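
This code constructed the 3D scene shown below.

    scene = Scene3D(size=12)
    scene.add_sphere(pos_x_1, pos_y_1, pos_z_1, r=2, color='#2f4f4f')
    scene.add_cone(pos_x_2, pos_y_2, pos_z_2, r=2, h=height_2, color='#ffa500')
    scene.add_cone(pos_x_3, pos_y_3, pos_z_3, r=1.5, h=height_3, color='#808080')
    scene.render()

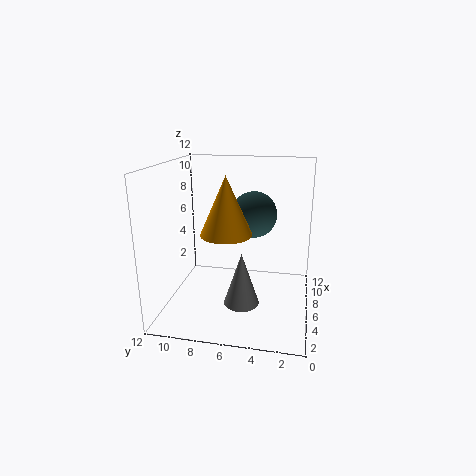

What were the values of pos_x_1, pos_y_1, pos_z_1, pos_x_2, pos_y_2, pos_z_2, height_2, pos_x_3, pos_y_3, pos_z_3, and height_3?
pos_x_1 = 8
pos_y_1 = 5
pos_z_1 = 7.5
pos_x_2 = 4
pos_y_2 = 6.5
pos_z_2 = 7
height_2 = 4.5
pos_x_3 = 5
pos_y_3 = 5.5
pos_z_3 = 0.5
height_3 = 4.5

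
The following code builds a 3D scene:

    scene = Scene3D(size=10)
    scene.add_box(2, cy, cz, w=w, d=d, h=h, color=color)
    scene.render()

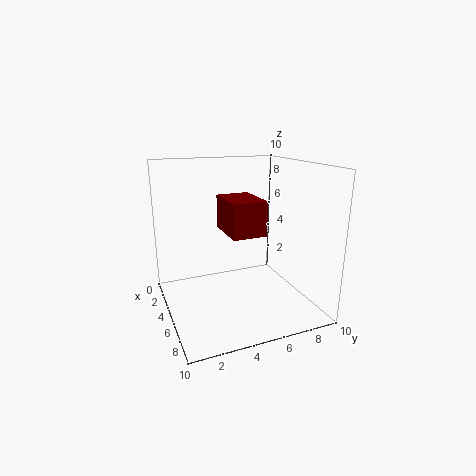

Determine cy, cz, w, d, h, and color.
cy = 4.5
cz = 5
w = 3.5
d = 2.5
h = 2.5
color = 'maroon'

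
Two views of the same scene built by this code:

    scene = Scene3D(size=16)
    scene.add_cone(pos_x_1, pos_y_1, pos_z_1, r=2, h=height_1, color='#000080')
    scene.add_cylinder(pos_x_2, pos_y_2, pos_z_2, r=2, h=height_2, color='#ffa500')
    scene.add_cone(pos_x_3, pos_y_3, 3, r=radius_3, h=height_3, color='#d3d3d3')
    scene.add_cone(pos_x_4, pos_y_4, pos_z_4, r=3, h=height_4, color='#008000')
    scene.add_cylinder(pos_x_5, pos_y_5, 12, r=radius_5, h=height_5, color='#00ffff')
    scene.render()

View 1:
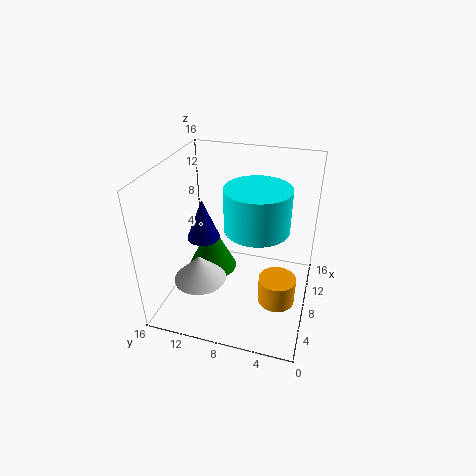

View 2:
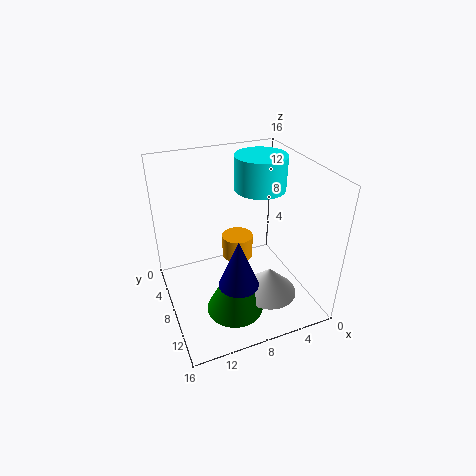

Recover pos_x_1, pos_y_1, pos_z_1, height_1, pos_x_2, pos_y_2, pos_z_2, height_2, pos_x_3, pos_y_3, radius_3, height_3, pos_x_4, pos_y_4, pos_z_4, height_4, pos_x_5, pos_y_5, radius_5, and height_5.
pos_x_1 = 10
pos_y_1 = 13
pos_z_1 = 6
height_1 = 5
pos_x_2 = 6
pos_y_2 = 3
pos_z_2 = 2
height_2 = 3
pos_x_3 = 6
pos_y_3 = 12
radius_3 = 3
height_3 = 3
pos_x_4 = 10
pos_y_4 = 12
pos_z_4 = 2
height_4 = 6
pos_x_5 = 4
pos_y_5 = 5
radius_5 = 3
height_5 = 4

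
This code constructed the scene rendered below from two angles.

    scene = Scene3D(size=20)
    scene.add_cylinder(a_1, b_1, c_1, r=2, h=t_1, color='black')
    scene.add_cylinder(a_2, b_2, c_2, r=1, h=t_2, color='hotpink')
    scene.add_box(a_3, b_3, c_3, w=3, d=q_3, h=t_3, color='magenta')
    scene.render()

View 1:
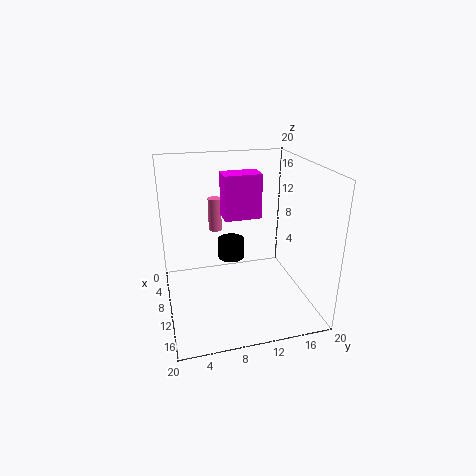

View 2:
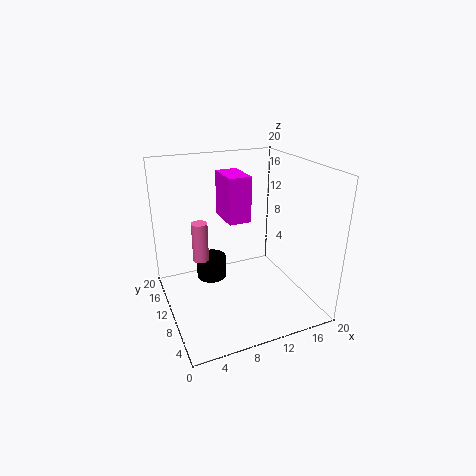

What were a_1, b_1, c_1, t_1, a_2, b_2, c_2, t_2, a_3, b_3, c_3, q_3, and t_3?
a_1 = 6; b_1 = 10; c_1 = 5; t_1 = 3; a_2 = 4; b_2 = 8; c_2 = 9; t_2 = 5; a_3 = 8; b_3 = 8; c_3 = 13; q_3 = 5; t_3 = 6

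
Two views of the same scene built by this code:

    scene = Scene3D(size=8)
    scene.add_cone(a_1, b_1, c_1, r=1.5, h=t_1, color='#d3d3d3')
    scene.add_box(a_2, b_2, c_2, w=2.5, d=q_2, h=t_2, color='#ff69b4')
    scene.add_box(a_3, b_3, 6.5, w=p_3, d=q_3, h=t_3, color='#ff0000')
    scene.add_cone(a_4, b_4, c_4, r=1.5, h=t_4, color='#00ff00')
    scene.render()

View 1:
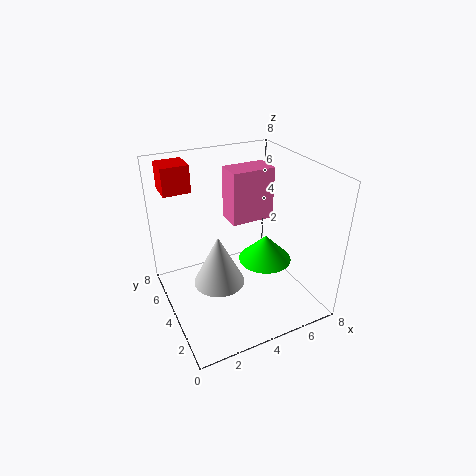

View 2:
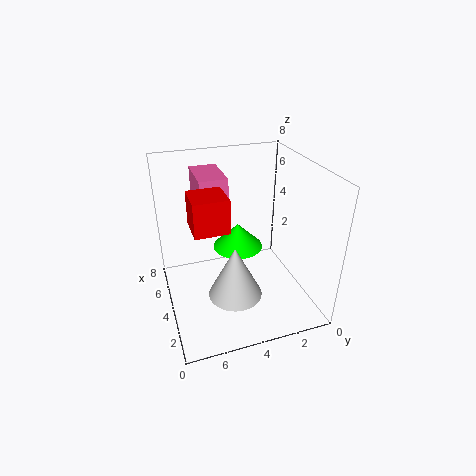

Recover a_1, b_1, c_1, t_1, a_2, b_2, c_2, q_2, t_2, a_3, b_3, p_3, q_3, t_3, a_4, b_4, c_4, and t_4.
a_1 = 3, b_1 = 4.5, c_1 = 1, t_1 = 3, a_2 = 4, b_2 = 4.5, c_2 = 4.5, q_2 = 1.5, t_2 = 3, a_3 = 0.5, b_3 = 5.5, p_3 = 1.5, q_3 = 1.5, t_3 = 1.5, a_4 = 5.5, b_4 = 3.5, c_4 = 2.5, t_4 = 1.5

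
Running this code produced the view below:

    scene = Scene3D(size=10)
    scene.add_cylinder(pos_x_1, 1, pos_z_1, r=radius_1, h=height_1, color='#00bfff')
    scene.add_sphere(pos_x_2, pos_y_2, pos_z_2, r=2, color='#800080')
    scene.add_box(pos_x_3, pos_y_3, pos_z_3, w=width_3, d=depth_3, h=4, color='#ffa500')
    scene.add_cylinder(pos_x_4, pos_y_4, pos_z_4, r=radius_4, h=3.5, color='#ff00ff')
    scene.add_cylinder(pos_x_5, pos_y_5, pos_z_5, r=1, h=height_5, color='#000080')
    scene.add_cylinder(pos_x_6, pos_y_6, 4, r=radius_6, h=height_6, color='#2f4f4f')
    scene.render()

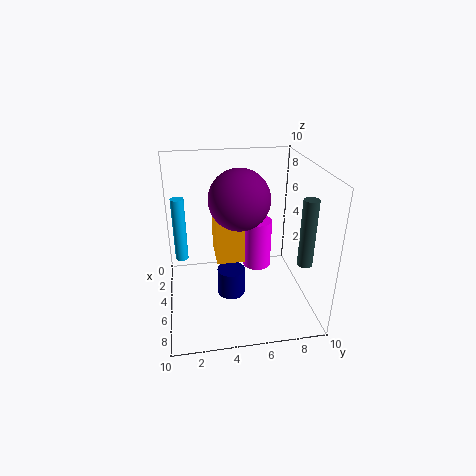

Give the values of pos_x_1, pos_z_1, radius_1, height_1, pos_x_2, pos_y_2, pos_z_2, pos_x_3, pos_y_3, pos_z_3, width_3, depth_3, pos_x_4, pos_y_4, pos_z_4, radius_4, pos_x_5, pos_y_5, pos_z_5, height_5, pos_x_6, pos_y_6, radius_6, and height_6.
pos_x_1 = 2, pos_z_1 = 2, radius_1 = 0.5, height_1 = 5, pos_x_2 = 5.5, pos_y_2 = 5, pos_z_2 = 8, pos_x_3 = 2, pos_y_3 = 3.5, pos_z_3 = 3, width_3 = 3, depth_3 = 2, pos_x_4 = 4.5, pos_y_4 = 6.5, pos_z_4 = 2.5, radius_4 = 1, pos_x_5 = 5, pos_y_5 = 4.5, pos_z_5 = 0.5, height_5 = 2, pos_x_6 = 7.5, pos_y_6 = 9, radius_6 = 0.5, height_6 = 4.5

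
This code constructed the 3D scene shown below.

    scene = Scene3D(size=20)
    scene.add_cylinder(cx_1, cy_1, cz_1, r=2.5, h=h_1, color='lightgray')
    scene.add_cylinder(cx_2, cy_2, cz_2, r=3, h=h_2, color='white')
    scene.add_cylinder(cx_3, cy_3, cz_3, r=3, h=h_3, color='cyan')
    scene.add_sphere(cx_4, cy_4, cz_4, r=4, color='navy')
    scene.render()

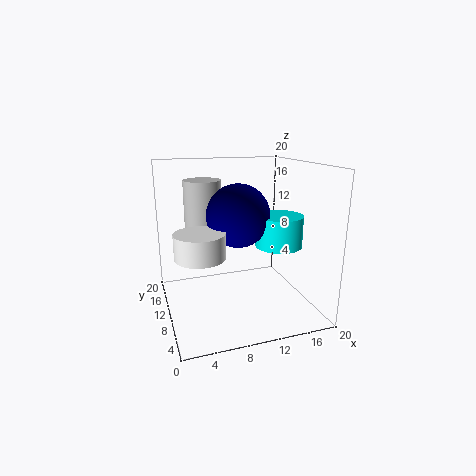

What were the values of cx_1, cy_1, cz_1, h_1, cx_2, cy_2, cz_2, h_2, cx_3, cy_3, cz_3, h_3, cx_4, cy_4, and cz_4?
cx_1 = 5.5, cy_1 = 11.5, cz_1 = 8.5, h_1 = 9.5, cx_2 = 3.5, cy_2 = 4.5, cz_2 = 10, h_2 = 3, cx_3 = 14, cy_3 = 5.5, cz_3 = 10, h_3 = 4, cx_4 = 9, cy_4 = 7, cz_4 = 14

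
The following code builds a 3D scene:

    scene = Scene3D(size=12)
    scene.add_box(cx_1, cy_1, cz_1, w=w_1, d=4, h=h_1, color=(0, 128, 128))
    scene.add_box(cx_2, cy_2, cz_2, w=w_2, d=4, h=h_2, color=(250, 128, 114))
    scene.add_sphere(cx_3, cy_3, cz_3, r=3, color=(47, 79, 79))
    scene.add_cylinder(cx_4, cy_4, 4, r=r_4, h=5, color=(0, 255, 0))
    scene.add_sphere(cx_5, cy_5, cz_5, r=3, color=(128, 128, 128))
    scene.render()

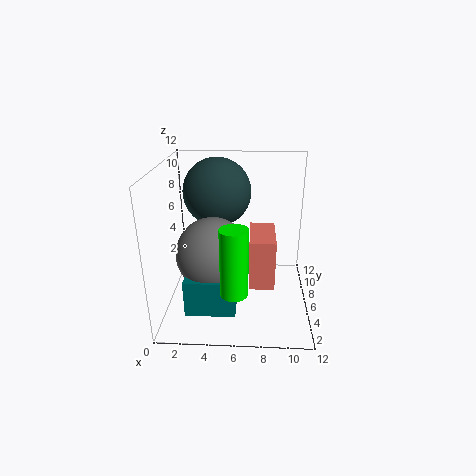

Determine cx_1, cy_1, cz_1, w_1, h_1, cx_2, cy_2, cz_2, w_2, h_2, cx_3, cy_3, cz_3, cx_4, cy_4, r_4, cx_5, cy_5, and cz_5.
cx_1 = 2
cy_1 = 2
cz_1 = 1
w_1 = 4
h_1 = 3
cx_2 = 7
cy_2 = 3
cz_2 = 3
w_2 = 2
h_2 = 4
cx_3 = 4
cy_3 = 9
cz_3 = 9
cx_4 = 6
cy_4 = 1
r_4 = 1
cx_5 = 4
cy_5 = 5
cz_5 = 5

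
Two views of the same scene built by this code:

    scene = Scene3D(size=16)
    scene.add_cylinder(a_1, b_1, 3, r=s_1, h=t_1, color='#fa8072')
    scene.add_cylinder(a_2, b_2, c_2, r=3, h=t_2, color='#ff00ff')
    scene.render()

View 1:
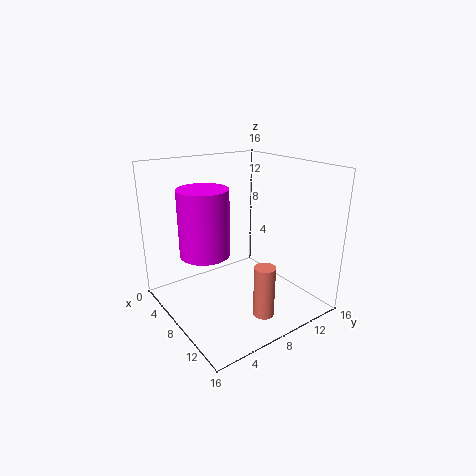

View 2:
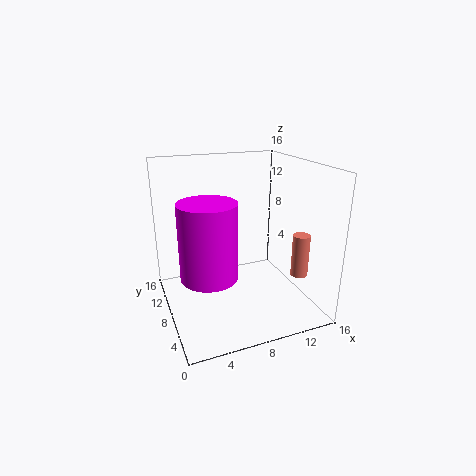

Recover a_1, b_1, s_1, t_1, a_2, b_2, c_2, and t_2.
a_1 = 15
b_1 = 6
s_1 = 1
t_1 = 5
a_2 = 4
b_2 = 6
c_2 = 5
t_2 = 8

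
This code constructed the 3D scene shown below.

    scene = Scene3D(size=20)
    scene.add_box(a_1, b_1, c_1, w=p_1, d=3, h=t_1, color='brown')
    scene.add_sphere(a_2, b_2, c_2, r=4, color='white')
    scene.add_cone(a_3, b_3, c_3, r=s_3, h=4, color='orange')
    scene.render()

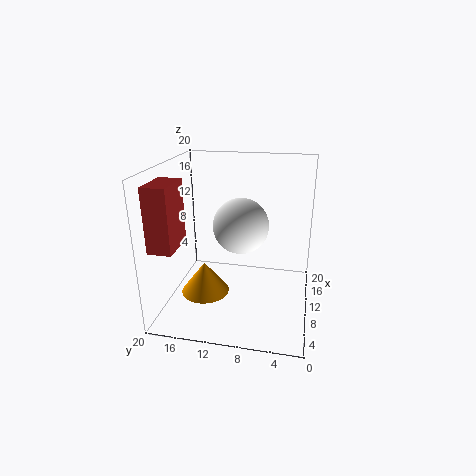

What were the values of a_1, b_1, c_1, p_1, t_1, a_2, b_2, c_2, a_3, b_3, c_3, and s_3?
a_1 = 1
b_1 = 16
c_1 = 11
p_1 = 5
t_1 = 8
a_2 = 12
b_2 = 10
c_2 = 11
a_3 = 4
b_3 = 13
c_3 = 5
s_3 = 3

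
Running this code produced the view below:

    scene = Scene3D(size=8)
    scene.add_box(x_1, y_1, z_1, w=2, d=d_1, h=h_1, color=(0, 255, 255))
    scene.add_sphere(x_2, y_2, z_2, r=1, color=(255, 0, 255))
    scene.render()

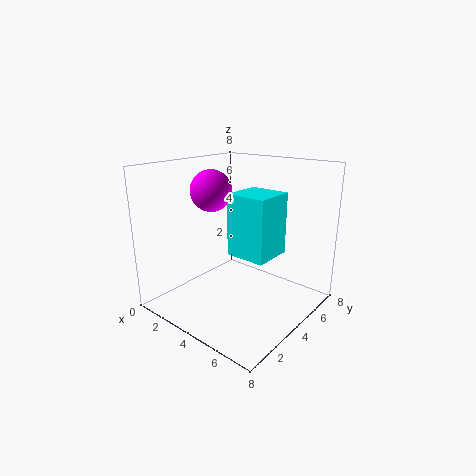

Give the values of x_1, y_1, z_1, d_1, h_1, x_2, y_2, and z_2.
x_1 = 5, y_1 = 2, z_1 = 4, d_1 = 2, h_1 = 3, x_2 = 4, y_2 = 2, z_2 = 7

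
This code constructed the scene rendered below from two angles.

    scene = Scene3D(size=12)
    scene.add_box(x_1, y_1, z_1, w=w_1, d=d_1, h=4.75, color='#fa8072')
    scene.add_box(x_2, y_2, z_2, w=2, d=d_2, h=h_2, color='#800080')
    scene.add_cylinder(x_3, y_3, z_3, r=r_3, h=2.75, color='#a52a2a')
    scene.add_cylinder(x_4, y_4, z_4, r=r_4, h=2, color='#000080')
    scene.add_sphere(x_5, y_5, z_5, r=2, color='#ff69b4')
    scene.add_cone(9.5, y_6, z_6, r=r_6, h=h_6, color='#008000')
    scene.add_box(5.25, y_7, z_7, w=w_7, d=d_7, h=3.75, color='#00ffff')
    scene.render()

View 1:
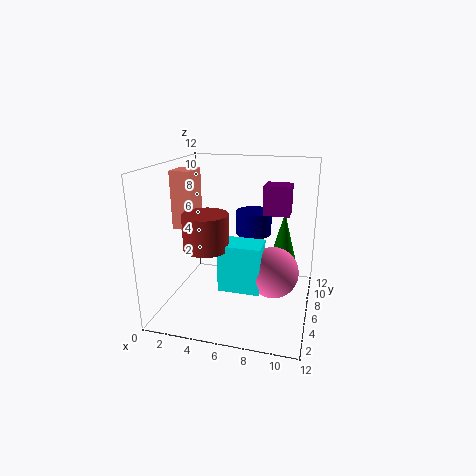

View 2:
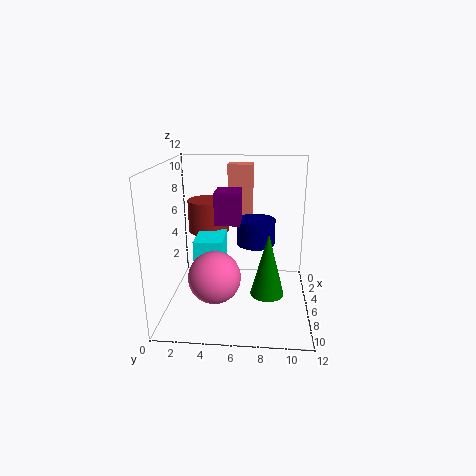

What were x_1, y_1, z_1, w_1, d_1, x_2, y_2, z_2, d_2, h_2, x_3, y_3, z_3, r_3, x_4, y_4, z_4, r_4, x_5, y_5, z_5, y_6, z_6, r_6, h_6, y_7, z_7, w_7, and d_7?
x_1 = 0.75
y_1 = 4.75
z_1 = 6.75
w_1 = 1.75
d_1 = 2.25
x_2 = 8.25
y_2 = 4.75
z_2 = 8.5
d_2 = 1.75
h_2 = 2.25
x_3 = 4.25
y_3 = 3.25
z_3 = 6
r_3 = 1.75
x_4 = 7
y_4 = 7.5
z_4 = 6
r_4 = 1.5
x_5 = 9.25
y_5 = 4.5
z_5 = 4
y_6 = 8.5
z_6 = 3
r_6 = 1.25
h_6 = 4.75
y_7 = 2.75
z_7 = 2.75
w_7 = 3.25
d_7 = 2.25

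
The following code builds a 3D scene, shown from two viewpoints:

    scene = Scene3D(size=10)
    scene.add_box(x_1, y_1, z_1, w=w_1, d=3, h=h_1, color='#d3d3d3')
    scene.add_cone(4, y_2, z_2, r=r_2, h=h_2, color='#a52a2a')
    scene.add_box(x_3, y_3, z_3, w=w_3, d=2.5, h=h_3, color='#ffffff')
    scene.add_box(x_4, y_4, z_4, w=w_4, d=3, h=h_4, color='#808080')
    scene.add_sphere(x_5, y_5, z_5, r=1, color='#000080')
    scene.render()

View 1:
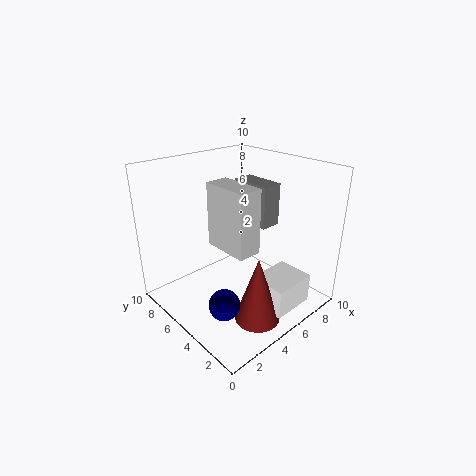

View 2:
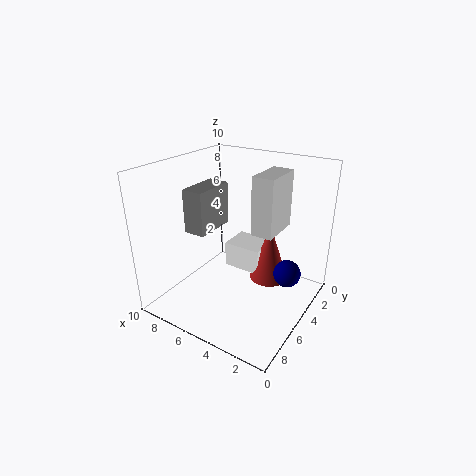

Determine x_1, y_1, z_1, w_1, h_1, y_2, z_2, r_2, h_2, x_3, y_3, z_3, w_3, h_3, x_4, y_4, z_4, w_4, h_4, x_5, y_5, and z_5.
x_1 = 2.5; y_1 = 2; z_1 = 5.5; w_1 = 1.5; h_1 = 4; y_2 = 2; z_2 = 0.5; r_2 = 1.5; h_2 = 4.5; x_3 = 4.5; y_3 = 0.5; z_3 = 1; w_3 = 3; h_3 = 2; x_4 = 6.5; y_4 = 4; z_4 = 5.5; w_4 = 1.5; h_4 = 3; x_5 = 2; y_5 = 3; z_5 = 2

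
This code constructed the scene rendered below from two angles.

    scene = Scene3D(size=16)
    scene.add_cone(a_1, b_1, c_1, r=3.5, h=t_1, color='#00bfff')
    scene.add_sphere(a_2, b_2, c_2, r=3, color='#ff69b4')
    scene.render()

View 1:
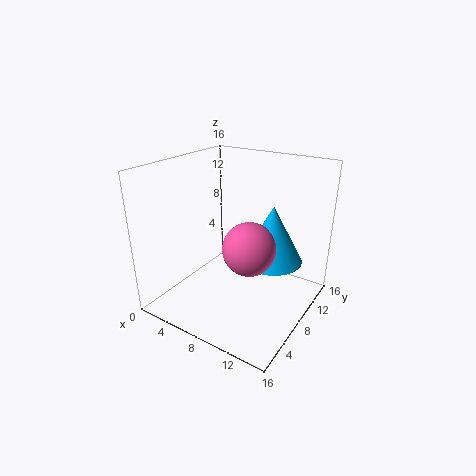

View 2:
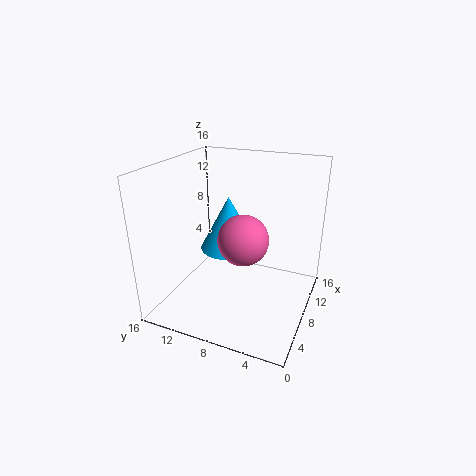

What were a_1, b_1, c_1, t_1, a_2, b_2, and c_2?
a_1 = 11
b_1 = 10.5
c_1 = 5
t_1 = 6.5
a_2 = 9.5
b_2 = 8
c_2 = 7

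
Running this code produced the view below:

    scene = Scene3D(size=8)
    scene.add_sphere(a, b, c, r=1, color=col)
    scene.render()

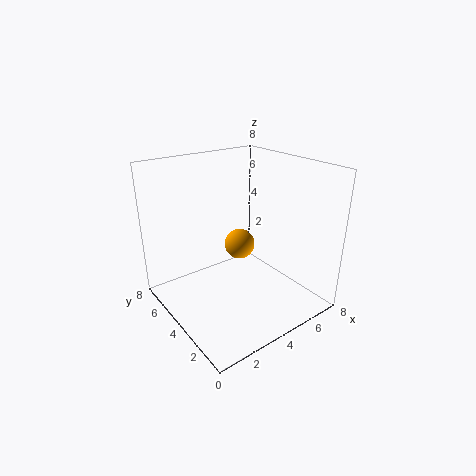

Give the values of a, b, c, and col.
a = 6; b = 6.5; c = 2; col = 'orange'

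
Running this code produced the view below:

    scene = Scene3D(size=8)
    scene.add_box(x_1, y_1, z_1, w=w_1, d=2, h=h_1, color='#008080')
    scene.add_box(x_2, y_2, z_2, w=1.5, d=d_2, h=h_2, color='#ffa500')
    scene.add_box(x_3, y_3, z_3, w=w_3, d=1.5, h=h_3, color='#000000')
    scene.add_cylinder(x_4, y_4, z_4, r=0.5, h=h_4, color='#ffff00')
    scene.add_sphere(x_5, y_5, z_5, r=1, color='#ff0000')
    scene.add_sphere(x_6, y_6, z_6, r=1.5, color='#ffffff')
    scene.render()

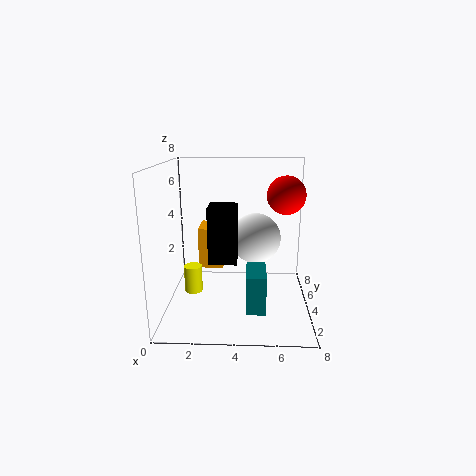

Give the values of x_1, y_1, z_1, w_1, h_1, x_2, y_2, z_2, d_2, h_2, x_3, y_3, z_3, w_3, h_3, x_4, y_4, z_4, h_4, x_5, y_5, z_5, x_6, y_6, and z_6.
x_1 = 4.5; y_1 = 1; z_1 = 1; w_1 = 1; h_1 = 2; x_2 = 1.5; y_2 = 5.5; z_2 = 1.5; d_2 = 2; h_2 = 2.5; x_3 = 2.5; y_3 = 2.5; z_3 = 3; w_3 = 1.5; h_3 = 3; x_4 = 1.5; y_4 = 3.5; z_4 = 1; h_4 = 1.5; x_5 = 6.5; y_5 = 3.5; z_5 = 6.5; x_6 = 5; y_6 = 5.5; z_6 = 3.5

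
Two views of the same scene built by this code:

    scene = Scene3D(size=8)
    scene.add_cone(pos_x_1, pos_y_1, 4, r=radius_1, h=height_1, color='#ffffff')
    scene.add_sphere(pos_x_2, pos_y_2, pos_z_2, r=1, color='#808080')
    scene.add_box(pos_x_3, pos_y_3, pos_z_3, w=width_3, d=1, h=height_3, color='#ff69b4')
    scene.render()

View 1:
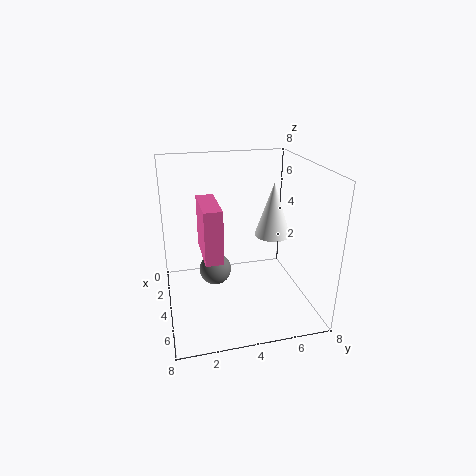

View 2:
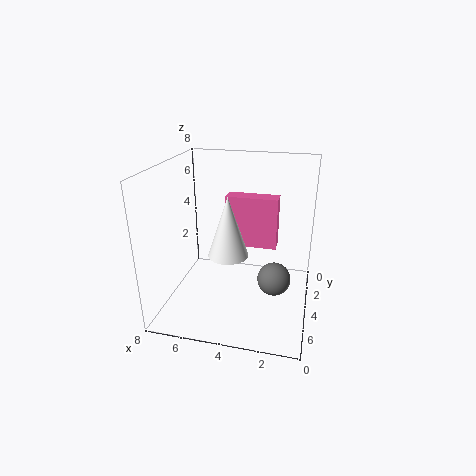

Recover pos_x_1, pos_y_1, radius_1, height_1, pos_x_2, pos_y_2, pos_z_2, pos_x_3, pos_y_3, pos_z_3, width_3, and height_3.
pos_x_1 = 4; pos_y_1 = 6; radius_1 = 1; height_1 = 3; pos_x_2 = 2; pos_y_2 = 3; pos_z_2 = 1; pos_x_3 = 2; pos_y_3 = 2; pos_z_3 = 3; width_3 = 3; height_3 = 3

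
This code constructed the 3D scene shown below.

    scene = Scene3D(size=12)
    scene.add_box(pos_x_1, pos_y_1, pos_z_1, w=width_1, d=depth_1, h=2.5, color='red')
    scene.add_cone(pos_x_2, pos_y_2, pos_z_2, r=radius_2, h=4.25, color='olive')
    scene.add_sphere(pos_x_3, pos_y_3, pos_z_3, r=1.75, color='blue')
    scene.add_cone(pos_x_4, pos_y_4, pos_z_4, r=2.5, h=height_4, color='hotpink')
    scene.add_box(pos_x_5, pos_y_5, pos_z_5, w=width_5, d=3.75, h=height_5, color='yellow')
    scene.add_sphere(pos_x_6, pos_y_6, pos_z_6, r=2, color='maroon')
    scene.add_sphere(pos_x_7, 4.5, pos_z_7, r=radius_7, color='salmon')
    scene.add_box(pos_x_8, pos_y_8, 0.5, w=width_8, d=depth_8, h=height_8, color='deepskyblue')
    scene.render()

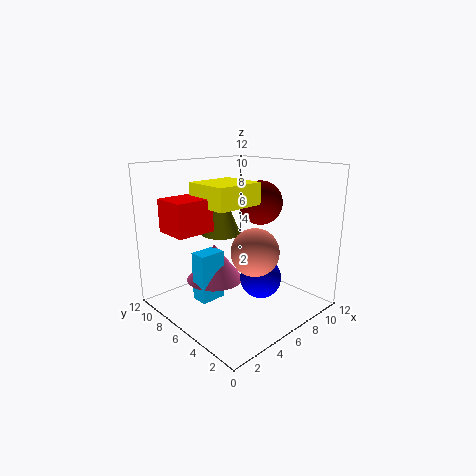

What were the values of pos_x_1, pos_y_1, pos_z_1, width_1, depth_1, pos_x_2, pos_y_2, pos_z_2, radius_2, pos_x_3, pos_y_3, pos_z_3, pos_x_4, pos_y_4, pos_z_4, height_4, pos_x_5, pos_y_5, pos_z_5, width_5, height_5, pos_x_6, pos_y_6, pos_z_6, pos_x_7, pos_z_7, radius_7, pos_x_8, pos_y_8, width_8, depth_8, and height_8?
pos_x_1 = 0.25, pos_y_1 = 5.75, pos_z_1 = 7.25, width_1 = 3, depth_1 = 2.75, pos_x_2 = 6.25, pos_y_2 = 8.5, pos_z_2 = 5.75, radius_2 = 1.75, pos_x_3 = 7.25, pos_y_3 = 4.5, pos_z_3 = 2.5, pos_x_4 = 5.25, pos_y_4 = 8.25, pos_z_4 = 1.75, height_4 = 3.25, pos_x_5 = 2.75, pos_y_5 = 4.25, pos_z_5 = 9, width_5 = 4, height_5 = 1.75, pos_x_6 = 9.75, pos_y_6 = 7, pos_z_6 = 8.25, pos_x_7 = 6.5, pos_z_7 = 5, radius_7 = 2, pos_x_8 = 3, pos_y_8 = 7, width_8 = 2.25, depth_8 = 1.5, height_8 = 4.25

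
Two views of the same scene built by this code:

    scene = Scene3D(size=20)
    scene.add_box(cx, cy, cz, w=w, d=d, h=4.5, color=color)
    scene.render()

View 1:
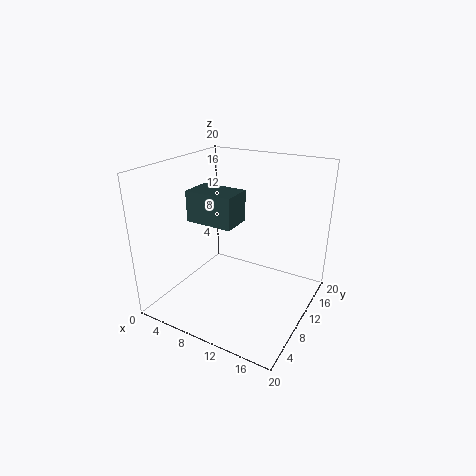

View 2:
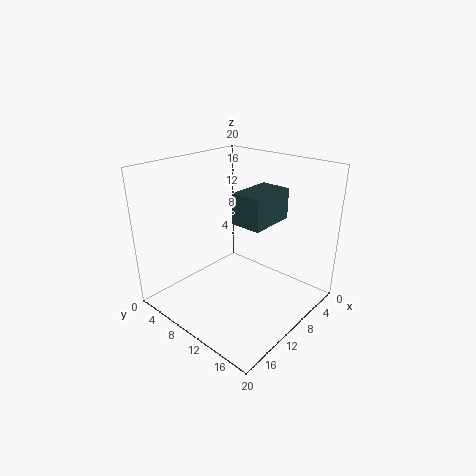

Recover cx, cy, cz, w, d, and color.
cx = 2.5
cy = 8.5
cz = 11.5
w = 7
d = 4.5
color = 'darkslategray'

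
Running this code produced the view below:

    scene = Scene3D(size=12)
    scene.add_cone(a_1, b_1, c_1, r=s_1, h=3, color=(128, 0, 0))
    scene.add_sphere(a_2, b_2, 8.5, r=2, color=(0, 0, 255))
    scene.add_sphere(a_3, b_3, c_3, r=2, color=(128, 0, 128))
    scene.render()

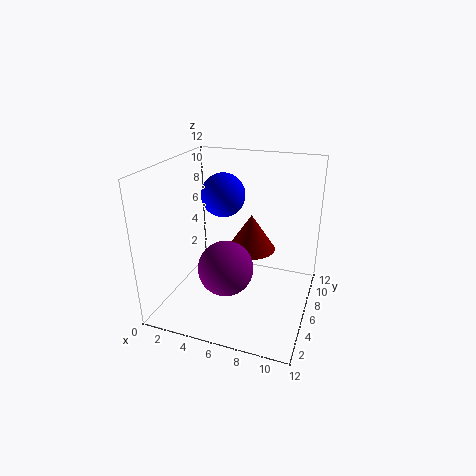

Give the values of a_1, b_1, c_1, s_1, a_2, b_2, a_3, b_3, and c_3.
a_1 = 7, b_1 = 6.5, c_1 = 5, s_1 = 2, a_2 = 3.5, b_2 = 9, a_3 = 6.5, b_3 = 2, c_3 = 5.5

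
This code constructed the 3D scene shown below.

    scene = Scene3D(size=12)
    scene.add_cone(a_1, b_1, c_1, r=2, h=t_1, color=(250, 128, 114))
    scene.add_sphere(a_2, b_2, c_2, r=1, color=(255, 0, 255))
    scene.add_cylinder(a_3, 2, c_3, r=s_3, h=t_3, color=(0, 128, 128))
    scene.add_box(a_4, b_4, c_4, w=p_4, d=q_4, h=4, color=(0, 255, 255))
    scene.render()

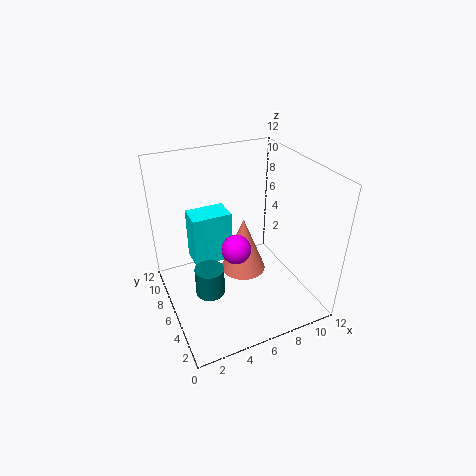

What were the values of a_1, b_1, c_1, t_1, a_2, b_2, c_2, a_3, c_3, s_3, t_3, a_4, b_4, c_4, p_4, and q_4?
a_1 = 7, b_1 = 7, c_1 = 2, t_1 = 5, a_2 = 4, b_2 = 2, c_2 = 8, a_3 = 2, c_3 = 5, s_3 = 1, t_3 = 2, a_4 = 2, b_4 = 5, c_4 = 5, p_4 = 3, q_4 = 2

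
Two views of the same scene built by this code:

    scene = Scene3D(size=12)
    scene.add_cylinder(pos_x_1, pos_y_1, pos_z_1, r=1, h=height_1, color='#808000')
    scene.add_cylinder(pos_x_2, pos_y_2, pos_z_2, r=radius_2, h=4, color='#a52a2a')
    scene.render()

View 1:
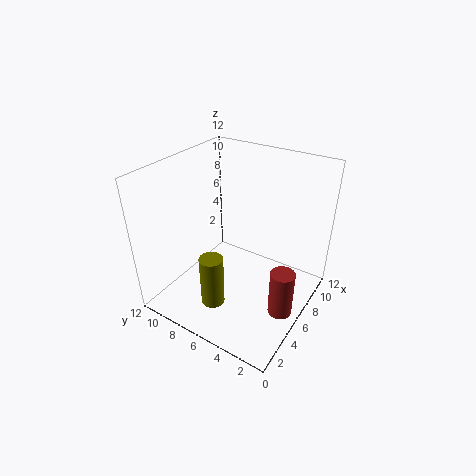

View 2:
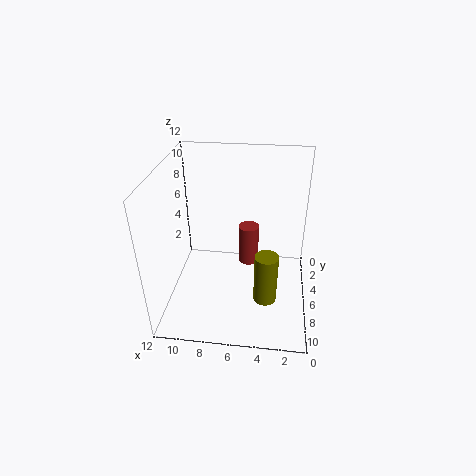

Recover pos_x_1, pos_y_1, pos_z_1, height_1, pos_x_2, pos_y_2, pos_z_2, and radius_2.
pos_x_1 = 3.5; pos_y_1 = 7; pos_z_1 = 0.5; height_1 = 4.5; pos_x_2 = 5.5; pos_y_2 = 1.5; pos_z_2 = 0.5; radius_2 = 1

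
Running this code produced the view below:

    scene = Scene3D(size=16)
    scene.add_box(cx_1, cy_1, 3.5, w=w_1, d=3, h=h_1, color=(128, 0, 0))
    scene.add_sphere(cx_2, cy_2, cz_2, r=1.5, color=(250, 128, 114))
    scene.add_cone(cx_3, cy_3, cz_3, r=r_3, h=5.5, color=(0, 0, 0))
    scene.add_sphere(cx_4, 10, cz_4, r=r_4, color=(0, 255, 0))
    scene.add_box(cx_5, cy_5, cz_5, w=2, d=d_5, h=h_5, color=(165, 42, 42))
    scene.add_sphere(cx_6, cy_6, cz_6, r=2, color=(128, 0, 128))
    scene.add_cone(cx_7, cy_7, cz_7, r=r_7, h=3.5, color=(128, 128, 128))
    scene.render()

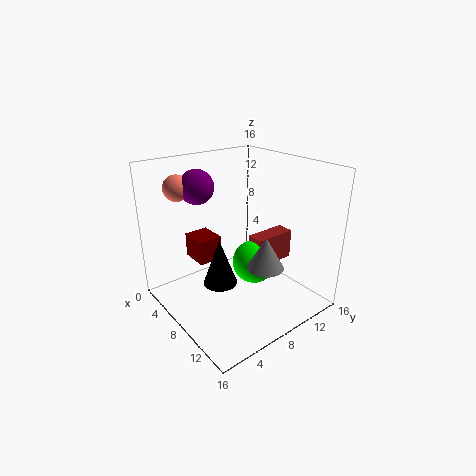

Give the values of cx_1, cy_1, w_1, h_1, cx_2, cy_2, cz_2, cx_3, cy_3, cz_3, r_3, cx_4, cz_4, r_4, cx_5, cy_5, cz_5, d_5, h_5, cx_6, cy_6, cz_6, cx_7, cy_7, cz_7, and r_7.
cx_1 = 0.5, cy_1 = 5.5, w_1 = 3.5, h_1 = 3, cx_2 = 2, cy_2 = 4, cz_2 = 13, cx_3 = 6.5, cy_3 = 6.5, cz_3 = 2, r_3 = 2, cx_4 = 8.5, cz_4 = 4.5, r_4 = 2.5, cx_5 = 7.5, cy_5 = 10, cz_5 = 4, d_5 = 5, h_5 = 3.5, cx_6 = 3, cy_6 = 6, cz_6 = 13, cx_7 = 11.5, cy_7 = 9, cz_7 = 5.5, r_7 = 2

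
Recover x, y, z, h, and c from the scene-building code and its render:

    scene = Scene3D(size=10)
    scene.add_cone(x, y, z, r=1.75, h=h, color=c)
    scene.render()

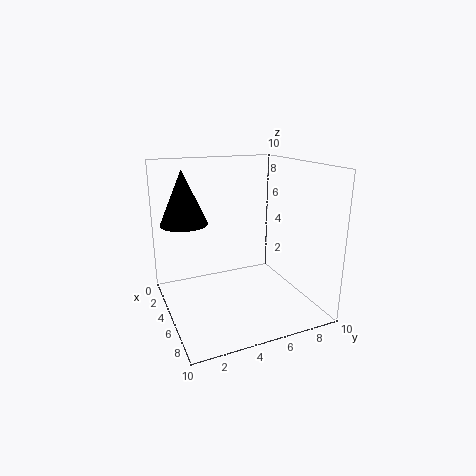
x = 2; y = 2; z = 5.5; h = 4; c = 'black'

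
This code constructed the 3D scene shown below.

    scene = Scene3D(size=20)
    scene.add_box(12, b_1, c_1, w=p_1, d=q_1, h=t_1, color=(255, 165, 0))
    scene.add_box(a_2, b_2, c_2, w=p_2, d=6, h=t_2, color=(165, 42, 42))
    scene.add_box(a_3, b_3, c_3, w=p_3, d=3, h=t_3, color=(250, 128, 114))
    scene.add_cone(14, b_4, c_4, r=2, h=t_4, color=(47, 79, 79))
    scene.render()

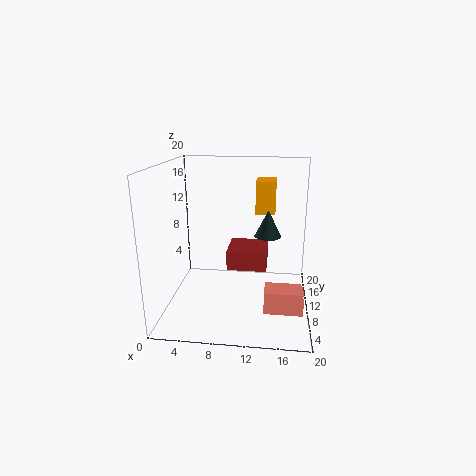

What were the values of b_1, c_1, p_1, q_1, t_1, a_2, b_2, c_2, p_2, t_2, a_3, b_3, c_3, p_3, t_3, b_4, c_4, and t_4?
b_1 = 15; c_1 = 12; p_1 = 3; q_1 = 4; t_1 = 5; a_2 = 8; b_2 = 12; c_2 = 4; p_2 = 6; t_2 = 3; a_3 = 14; b_3 = 4; c_3 = 2; p_3 = 5; t_3 = 3; b_4 = 14; c_4 = 9; t_4 = 4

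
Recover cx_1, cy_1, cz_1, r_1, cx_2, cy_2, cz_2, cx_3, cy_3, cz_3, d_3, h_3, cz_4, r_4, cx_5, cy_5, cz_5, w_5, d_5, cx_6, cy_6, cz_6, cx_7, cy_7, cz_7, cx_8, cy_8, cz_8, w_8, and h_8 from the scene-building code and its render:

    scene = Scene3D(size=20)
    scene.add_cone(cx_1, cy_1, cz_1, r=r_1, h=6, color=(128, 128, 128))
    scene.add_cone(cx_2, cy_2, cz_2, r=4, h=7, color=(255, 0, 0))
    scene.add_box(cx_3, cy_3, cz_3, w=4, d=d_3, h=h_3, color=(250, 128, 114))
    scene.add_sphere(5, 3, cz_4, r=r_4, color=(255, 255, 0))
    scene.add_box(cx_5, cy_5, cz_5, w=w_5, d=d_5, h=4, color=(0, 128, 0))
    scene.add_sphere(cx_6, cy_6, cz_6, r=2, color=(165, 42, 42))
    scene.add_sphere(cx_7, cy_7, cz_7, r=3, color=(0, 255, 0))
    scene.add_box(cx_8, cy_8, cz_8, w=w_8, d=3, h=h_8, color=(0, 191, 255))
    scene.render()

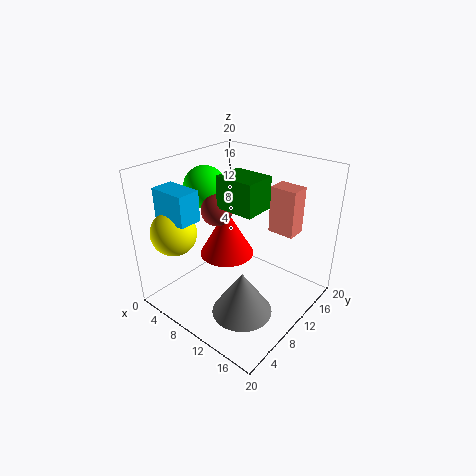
cx_1 = 14
cy_1 = 6
cz_1 = 2
r_1 = 4
cx_2 = 7
cy_2 = 11
cz_2 = 6
cx_3 = 11
cy_3 = 16
cz_3 = 9
d_3 = 3
h_3 = 7
cz_4 = 12
r_4 = 3
cx_5 = 10
cy_5 = 6
cz_5 = 16
w_5 = 5
d_5 = 4
cx_6 = 9
cy_6 = 7
cz_6 = 15
cx_7 = 4
cy_7 = 10
cz_7 = 16
cx_8 = 3
cy_8 = 2
cz_8 = 14
w_8 = 5
h_8 = 4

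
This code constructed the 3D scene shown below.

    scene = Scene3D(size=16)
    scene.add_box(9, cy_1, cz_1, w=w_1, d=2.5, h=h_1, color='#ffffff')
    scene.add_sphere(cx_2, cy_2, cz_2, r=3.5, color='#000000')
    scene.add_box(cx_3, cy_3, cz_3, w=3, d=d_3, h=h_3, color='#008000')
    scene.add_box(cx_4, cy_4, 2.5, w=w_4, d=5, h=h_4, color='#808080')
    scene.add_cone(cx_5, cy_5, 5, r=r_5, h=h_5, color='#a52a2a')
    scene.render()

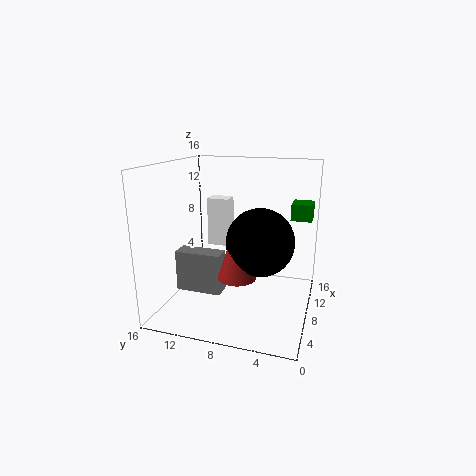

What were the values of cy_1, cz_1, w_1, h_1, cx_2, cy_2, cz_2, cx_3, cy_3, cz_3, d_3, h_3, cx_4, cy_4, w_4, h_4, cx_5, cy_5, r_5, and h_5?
cy_1 = 9.5, cz_1 = 6.5, w_1 = 2, h_1 = 5.5, cx_2 = 6, cy_2 = 5, cz_2 = 8.5, cx_3 = 13, cy_3 = 0.5, cz_3 = 9, d_3 = 2.5, h_3 = 2, cx_4 = 4.5, cy_4 = 9, w_4 = 2, h_4 = 4.5, cx_5 = 4.5, cy_5 = 7, r_5 = 2, h_5 = 6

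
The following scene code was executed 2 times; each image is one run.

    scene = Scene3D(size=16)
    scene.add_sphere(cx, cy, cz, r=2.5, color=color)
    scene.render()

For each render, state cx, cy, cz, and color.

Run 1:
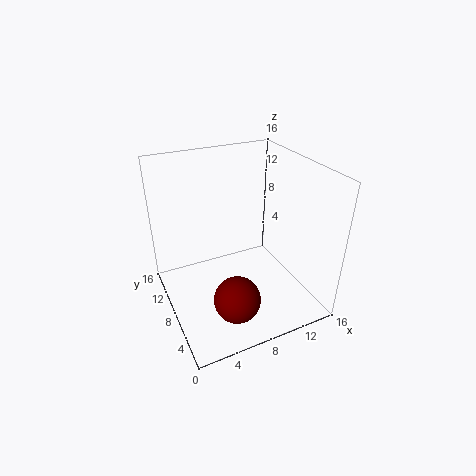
cx = 6, cy = 4, cz = 3, color = 'maroon'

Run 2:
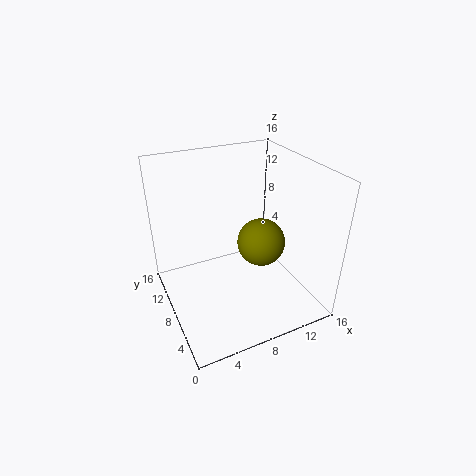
cx = 9.5, cy = 5.5, cz = 8.5, color = 'olive'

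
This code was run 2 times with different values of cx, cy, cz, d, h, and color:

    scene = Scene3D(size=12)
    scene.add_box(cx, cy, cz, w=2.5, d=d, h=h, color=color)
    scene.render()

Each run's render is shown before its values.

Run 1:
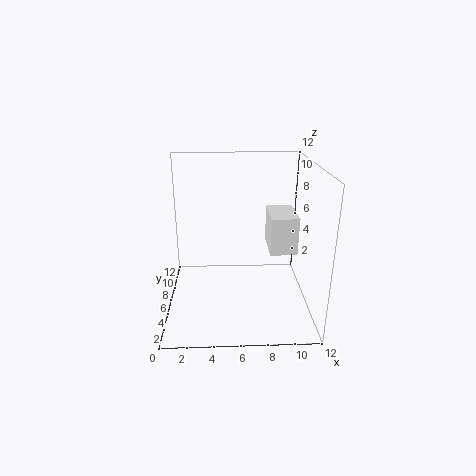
cx = 9, cy = 7.5, cz = 3.5, d = 4, h = 3.5, color = 'white'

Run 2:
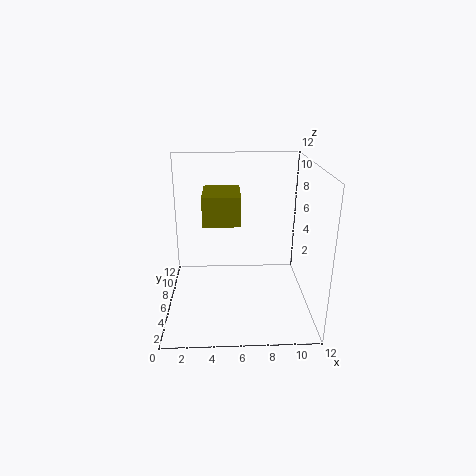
cx = 3.5, cy = 1, cz = 9, d = 3, h = 2, color = 'olive'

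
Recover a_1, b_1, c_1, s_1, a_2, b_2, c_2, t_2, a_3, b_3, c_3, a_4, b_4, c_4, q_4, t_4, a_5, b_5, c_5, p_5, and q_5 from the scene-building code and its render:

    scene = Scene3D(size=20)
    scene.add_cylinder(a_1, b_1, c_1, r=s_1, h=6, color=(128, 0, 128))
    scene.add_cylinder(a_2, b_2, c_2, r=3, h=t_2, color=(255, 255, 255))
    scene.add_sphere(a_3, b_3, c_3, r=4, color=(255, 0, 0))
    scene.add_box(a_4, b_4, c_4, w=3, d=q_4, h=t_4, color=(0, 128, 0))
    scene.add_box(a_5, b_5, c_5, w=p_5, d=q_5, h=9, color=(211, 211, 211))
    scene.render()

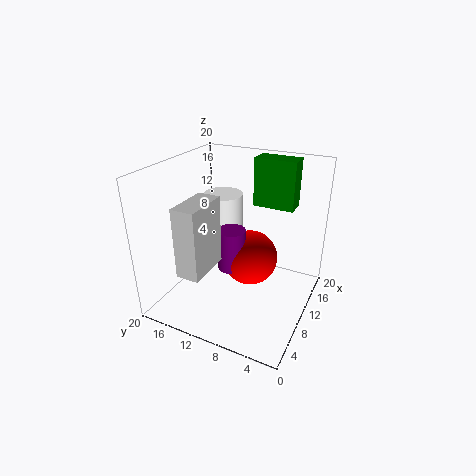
a_1 = 10
b_1 = 11
c_1 = 5
s_1 = 2
a_2 = 15
b_2 = 15
c_2 = 7
t_2 = 7
a_3 = 12
b_3 = 9
c_3 = 6
a_4 = 15
b_4 = 4
c_4 = 13
q_4 = 6
t_4 = 7
a_5 = 1
b_5 = 11
c_5 = 8
p_5 = 6
q_5 = 3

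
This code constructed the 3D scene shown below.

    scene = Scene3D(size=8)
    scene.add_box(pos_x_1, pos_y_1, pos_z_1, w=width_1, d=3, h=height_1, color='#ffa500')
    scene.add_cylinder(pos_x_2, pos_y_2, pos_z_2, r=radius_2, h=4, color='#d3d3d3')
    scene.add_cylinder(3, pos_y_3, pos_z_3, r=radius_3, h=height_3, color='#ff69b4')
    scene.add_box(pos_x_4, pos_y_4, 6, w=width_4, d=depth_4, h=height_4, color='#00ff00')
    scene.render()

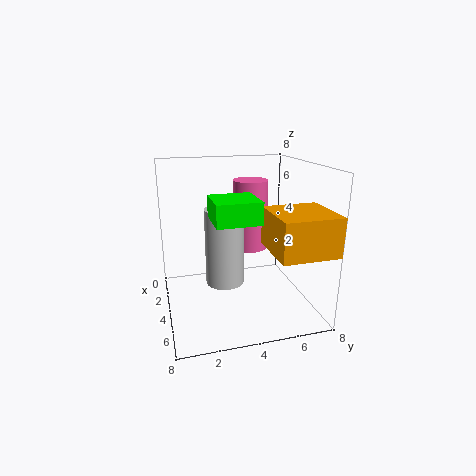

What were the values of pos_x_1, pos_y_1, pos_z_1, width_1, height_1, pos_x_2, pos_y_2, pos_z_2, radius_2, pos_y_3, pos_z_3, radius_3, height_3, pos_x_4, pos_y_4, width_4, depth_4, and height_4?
pos_x_1 = 5
pos_y_1 = 5
pos_z_1 = 4
width_1 = 3
height_1 = 2
pos_x_2 = 5
pos_y_2 = 3
pos_z_2 = 2
radius_2 = 1
pos_y_3 = 5
pos_z_3 = 3
radius_3 = 1
height_3 = 4
pos_x_4 = 6
pos_y_4 = 2
width_4 = 2
depth_4 = 2
height_4 = 1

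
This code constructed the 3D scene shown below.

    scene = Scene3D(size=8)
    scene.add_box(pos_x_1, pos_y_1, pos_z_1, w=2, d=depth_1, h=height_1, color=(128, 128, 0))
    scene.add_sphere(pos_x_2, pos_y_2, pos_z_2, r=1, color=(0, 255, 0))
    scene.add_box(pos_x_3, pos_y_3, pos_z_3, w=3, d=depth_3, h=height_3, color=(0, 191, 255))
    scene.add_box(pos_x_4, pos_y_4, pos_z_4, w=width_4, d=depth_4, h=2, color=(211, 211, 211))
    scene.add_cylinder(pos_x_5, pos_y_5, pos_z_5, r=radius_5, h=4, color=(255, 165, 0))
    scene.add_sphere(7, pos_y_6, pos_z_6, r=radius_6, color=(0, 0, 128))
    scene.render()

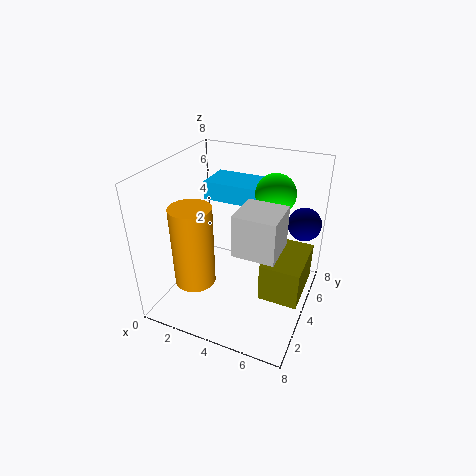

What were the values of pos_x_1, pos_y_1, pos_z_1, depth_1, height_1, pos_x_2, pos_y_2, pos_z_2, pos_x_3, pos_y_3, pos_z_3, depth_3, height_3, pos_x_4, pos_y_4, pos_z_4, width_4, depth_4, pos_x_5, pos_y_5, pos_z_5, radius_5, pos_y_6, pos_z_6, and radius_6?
pos_x_1 = 6; pos_y_1 = 2; pos_z_1 = 2; depth_1 = 3; height_1 = 2; pos_x_2 = 6; pos_y_2 = 4; pos_z_2 = 7; pos_x_3 = 2; pos_y_3 = 4; pos_z_3 = 6; depth_3 = 2; height_3 = 1; pos_x_4 = 5; pos_y_4 = 1; pos_z_4 = 5; width_4 = 2; depth_4 = 2; pos_x_5 = 3; pos_y_5 = 1; pos_z_5 = 3; radius_5 = 1; pos_y_6 = 7; pos_z_6 = 4; radius_6 = 1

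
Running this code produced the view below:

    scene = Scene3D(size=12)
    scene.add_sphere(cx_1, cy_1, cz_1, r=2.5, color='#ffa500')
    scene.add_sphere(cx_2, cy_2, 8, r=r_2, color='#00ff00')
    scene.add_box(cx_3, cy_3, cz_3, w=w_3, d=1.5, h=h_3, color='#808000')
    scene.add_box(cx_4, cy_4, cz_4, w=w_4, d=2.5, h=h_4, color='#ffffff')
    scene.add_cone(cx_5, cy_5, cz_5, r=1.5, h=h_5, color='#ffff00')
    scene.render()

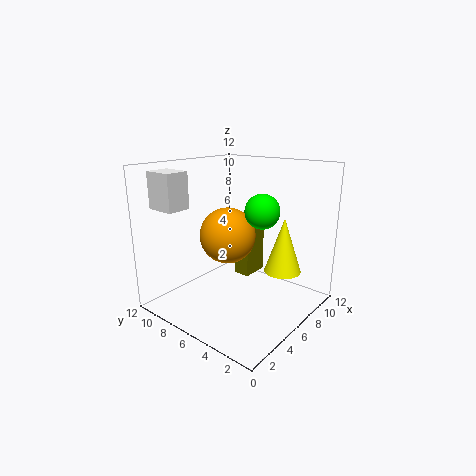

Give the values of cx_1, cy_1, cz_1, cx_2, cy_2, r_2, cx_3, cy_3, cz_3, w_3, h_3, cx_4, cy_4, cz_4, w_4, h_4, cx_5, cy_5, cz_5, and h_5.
cx_1 = 7
cy_1 = 8
cz_1 = 5.5
cx_2 = 8
cy_2 = 5
r_2 = 1.5
cx_3 = 8
cy_3 = 6.5
cz_3 = 1.5
w_3 = 2.5
h_3 = 4.5
cx_4 = 1.5
cy_4 = 9
cz_4 = 8.5
w_4 = 2
h_4 = 3
cx_5 = 7.5
cy_5 = 2.5
cz_5 = 3.5
h_5 = 4.5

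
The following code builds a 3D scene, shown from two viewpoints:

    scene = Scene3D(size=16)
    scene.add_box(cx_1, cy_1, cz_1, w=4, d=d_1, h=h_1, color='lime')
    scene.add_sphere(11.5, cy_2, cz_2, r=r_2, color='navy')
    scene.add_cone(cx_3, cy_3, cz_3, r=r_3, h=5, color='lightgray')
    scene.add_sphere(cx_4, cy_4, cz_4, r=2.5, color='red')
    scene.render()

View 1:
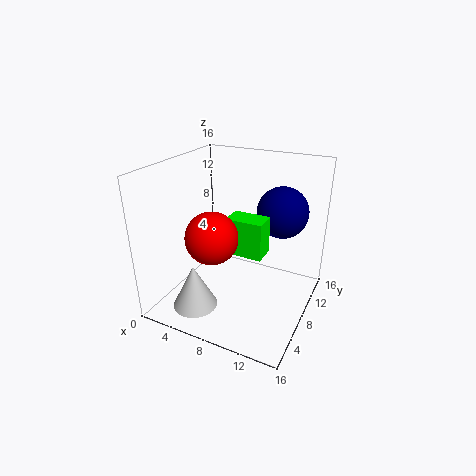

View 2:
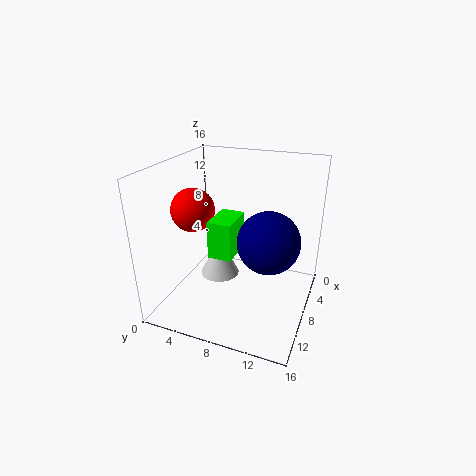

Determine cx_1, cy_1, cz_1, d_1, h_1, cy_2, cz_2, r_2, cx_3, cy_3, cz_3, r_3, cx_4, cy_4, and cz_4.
cx_1 = 7.5; cy_1 = 6; cz_1 = 7; d_1 = 2.5; h_1 = 4; cy_2 = 12.5; cz_2 = 10; r_2 = 3; cx_3 = 4.5; cy_3 = 4; cz_3 = 0.5; r_3 = 2.5; cx_4 = 8; cy_4 = 2.5; cz_4 = 10.5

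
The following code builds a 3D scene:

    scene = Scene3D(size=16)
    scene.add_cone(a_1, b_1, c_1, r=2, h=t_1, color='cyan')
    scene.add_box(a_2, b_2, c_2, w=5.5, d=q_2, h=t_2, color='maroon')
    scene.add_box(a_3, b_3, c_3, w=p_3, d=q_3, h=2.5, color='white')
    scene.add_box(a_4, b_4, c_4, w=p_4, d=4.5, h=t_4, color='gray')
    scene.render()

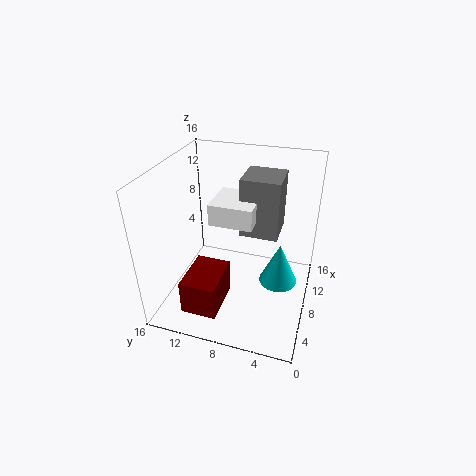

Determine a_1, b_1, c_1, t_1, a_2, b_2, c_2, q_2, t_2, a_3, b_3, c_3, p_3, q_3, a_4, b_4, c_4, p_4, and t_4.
a_1 = 6.5
b_1 = 3
c_1 = 4.5
t_1 = 4.5
a_2 = 2.5
b_2 = 9
c_2 = 0.5
q_2 = 4
t_2 = 4
a_3 = 8
b_3 = 6.5
c_3 = 9
p_3 = 5
q_3 = 5
a_4 = 10
b_4 = 4
c_4 = 7
p_4 = 4.5
t_4 = 7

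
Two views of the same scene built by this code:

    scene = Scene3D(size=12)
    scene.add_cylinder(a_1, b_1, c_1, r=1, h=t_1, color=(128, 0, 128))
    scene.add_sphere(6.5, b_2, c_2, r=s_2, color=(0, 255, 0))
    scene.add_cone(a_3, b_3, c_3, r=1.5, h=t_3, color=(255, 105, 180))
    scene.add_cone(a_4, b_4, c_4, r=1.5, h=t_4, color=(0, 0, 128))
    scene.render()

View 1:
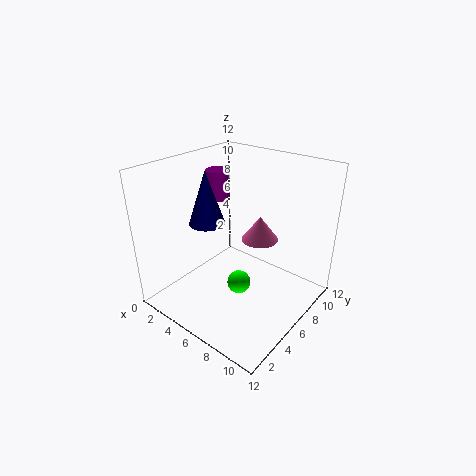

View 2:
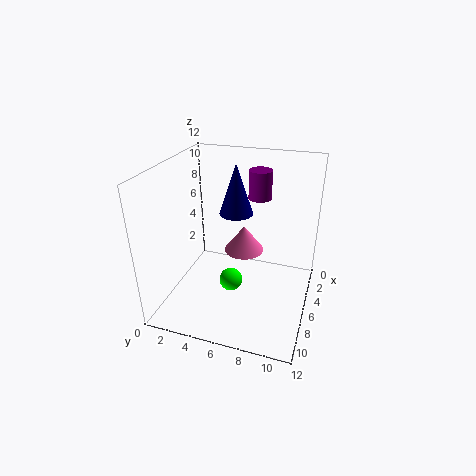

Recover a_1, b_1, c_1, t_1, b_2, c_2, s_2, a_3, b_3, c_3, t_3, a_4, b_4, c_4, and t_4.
a_1 = 3, b_1 = 7, c_1 = 8.5, t_1 = 2.5, b_2 = 5.5, c_2 = 2, s_2 = 1, a_3 = 7.5, b_3 = 7, c_3 = 6, t_3 = 2, a_4 = 3.5, b_4 = 5, c_4 = 7, t_4 = 4.5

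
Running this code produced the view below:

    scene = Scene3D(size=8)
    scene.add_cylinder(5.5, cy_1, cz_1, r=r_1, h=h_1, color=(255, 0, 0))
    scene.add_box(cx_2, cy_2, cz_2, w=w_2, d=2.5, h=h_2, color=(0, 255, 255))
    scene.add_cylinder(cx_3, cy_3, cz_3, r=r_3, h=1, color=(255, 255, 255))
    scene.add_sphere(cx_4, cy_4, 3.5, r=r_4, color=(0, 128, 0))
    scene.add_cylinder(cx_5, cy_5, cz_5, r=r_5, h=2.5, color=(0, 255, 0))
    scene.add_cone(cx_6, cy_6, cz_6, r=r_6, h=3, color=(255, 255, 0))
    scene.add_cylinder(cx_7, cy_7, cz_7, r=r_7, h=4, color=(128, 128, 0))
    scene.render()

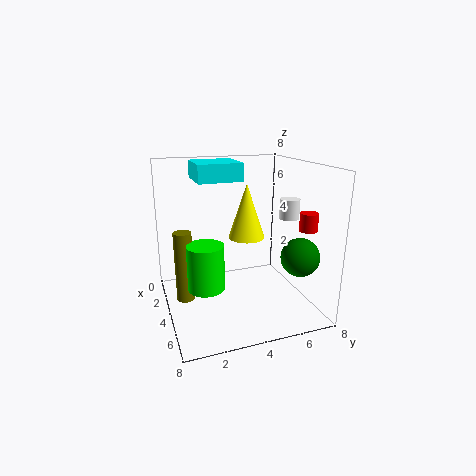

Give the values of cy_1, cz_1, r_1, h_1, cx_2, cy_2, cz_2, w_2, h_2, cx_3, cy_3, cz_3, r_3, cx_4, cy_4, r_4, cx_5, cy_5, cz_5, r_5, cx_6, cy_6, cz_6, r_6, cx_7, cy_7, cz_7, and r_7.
cy_1 = 7.5
cz_1 = 4.5
r_1 = 0.5
h_1 = 1
cx_2 = 1
cy_2 = 2
cz_2 = 7
w_2 = 2.5
h_2 = 1
cx_3 = 6
cy_3 = 6
cz_3 = 5.5
r_3 = 0.5
cx_4 = 6.5
cy_4 = 6.5
r_4 = 1
cx_5 = 4.5
cy_5 = 2
cz_5 = 1.5
r_5 = 1
cx_6 = 4
cy_6 = 4.5
cz_6 = 4
r_6 = 1
cx_7 = 3.5
cy_7 = 1
cz_7 = 0.5
r_7 = 0.5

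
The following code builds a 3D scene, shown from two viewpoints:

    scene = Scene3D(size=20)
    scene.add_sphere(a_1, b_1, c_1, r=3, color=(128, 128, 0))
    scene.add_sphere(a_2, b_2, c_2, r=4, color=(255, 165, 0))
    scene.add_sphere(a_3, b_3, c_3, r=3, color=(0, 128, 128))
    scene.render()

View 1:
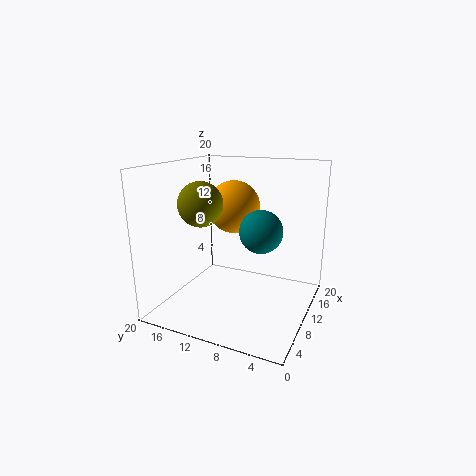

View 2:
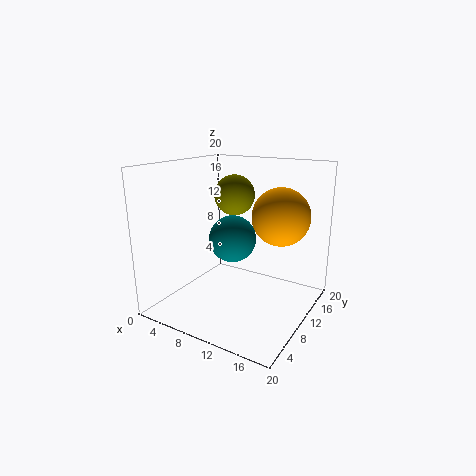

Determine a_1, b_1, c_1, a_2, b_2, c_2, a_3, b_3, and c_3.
a_1 = 7
b_1 = 14
c_1 = 15
a_2 = 15
b_2 = 13
c_2 = 13
a_3 = 11
b_3 = 7
c_3 = 11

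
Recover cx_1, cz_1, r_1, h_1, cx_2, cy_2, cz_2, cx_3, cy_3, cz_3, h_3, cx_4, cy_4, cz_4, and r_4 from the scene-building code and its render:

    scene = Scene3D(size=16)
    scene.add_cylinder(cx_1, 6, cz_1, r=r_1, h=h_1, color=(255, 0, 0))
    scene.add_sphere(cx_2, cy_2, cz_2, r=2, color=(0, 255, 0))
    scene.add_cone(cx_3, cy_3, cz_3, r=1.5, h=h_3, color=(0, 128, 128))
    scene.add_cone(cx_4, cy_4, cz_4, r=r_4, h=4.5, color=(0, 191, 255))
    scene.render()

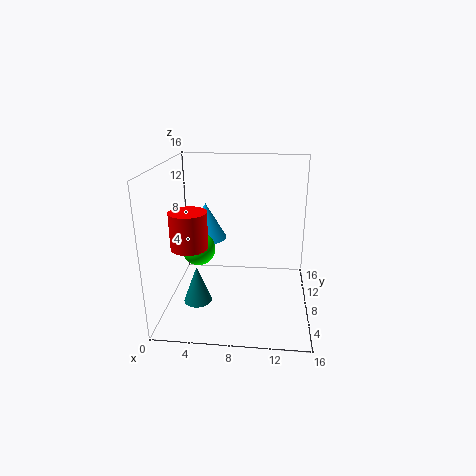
cx_1 = 3
cz_1 = 7.5
r_1 = 2
h_1 = 4
cx_2 = 3
cy_2 = 10
cz_2 = 5.5
cx_3 = 4
cy_3 = 4.5
cz_3 = 2
h_3 = 4
cx_4 = 3.5
cy_4 = 12.5
cz_4 = 6
r_4 = 2.5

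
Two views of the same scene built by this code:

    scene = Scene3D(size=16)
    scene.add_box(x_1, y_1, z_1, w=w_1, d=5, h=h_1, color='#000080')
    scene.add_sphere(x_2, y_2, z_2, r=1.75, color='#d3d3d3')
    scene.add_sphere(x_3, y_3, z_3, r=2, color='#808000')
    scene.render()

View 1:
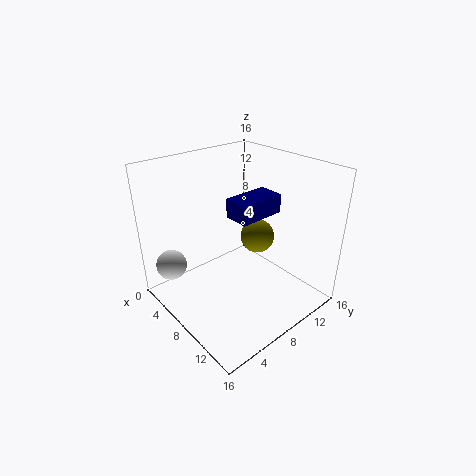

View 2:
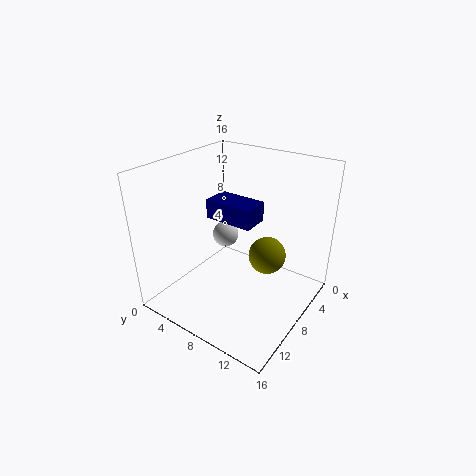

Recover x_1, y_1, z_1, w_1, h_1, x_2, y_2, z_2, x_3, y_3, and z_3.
x_1 = 8.25, y_1 = 6.25, z_1 = 11.25, w_1 = 2.75, h_1 = 2, x_2 = 2.75, y_2 = 2.25, z_2 = 4.25, x_3 = 7.5, y_3 = 11.5, z_3 = 6.75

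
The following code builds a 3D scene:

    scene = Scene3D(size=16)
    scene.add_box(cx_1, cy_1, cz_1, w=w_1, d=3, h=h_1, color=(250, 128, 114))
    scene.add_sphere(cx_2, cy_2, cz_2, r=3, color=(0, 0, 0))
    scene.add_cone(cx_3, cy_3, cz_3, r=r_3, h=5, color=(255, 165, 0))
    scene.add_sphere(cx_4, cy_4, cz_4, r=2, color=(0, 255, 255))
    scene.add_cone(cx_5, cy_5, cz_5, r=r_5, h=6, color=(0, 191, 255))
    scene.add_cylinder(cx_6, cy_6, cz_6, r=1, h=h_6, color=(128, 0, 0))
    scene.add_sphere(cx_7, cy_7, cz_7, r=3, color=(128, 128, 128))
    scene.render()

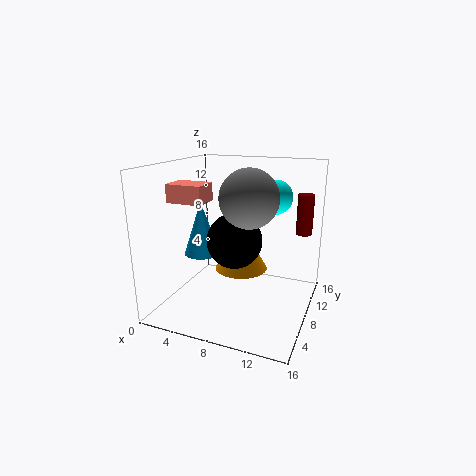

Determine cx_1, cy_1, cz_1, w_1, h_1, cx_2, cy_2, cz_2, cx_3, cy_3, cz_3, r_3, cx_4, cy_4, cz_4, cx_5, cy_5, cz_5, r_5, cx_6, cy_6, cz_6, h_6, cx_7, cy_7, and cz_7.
cx_1 = 1; cy_1 = 5; cz_1 = 12; w_1 = 4; h_1 = 2; cx_2 = 8; cy_2 = 7; cz_2 = 8; cx_3 = 8; cy_3 = 9; cz_3 = 4; r_3 = 3; cx_4 = 11; cy_4 = 12; cz_4 = 12; cx_5 = 4; cy_5 = 7; cz_5 = 6; r_5 = 2; cx_6 = 14; cy_6 = 15; cz_6 = 7; h_6 = 5; cx_7 = 10; cy_7 = 6; cz_7 = 13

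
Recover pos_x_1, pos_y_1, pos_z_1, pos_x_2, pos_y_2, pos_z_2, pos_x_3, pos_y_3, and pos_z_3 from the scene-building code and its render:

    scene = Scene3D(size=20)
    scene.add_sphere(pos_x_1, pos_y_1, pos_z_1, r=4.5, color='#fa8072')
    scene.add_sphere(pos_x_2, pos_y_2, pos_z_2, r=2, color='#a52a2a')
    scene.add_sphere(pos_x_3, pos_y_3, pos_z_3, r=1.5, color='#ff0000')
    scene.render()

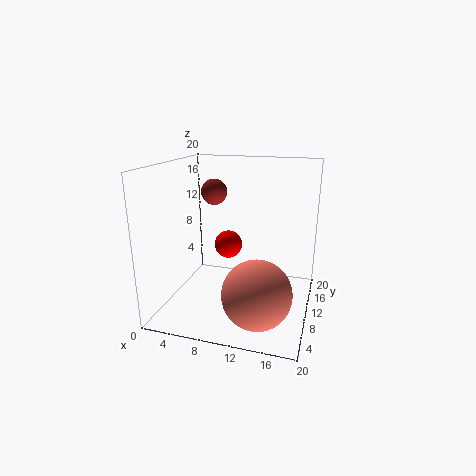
pos_x_1 = 14, pos_y_1 = 5, pos_z_1 = 4.5, pos_x_2 = 4.5, pos_y_2 = 15.5, pos_z_2 = 15, pos_x_3 = 11.5, pos_y_3 = 1.5, pos_z_3 = 12.5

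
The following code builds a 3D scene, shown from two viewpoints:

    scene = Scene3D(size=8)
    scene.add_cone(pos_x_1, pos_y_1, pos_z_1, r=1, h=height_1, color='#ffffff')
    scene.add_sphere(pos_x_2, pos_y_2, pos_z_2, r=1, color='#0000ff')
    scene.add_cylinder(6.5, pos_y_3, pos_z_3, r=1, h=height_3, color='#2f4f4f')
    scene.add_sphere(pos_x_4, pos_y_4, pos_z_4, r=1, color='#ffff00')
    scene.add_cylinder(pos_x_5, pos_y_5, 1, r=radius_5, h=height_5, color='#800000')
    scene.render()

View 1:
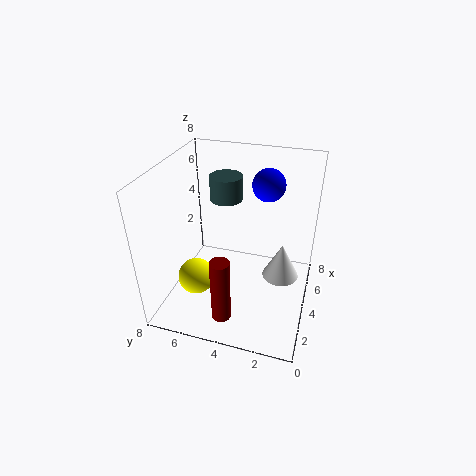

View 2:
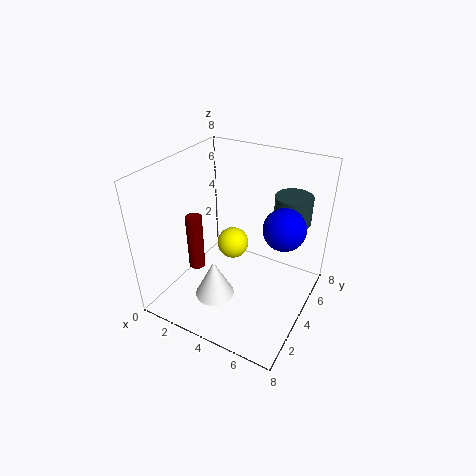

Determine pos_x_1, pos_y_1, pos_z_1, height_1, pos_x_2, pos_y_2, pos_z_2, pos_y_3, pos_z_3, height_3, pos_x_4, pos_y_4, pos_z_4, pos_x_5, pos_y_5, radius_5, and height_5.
pos_x_1 = 4, pos_y_1 = 1.5, pos_z_1 = 2, height_1 = 2, pos_x_2 = 7, pos_y_2 = 3, pos_z_2 = 6, pos_y_3 = 5.5, pos_z_3 = 5, height_3 = 1.5, pos_x_4 = 2.5, pos_y_4 = 6, pos_z_4 = 2, pos_x_5 = 1, pos_y_5 = 4, radius_5 = 0.5, height_5 = 3.5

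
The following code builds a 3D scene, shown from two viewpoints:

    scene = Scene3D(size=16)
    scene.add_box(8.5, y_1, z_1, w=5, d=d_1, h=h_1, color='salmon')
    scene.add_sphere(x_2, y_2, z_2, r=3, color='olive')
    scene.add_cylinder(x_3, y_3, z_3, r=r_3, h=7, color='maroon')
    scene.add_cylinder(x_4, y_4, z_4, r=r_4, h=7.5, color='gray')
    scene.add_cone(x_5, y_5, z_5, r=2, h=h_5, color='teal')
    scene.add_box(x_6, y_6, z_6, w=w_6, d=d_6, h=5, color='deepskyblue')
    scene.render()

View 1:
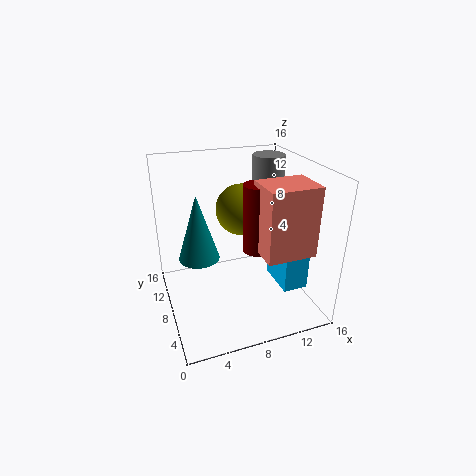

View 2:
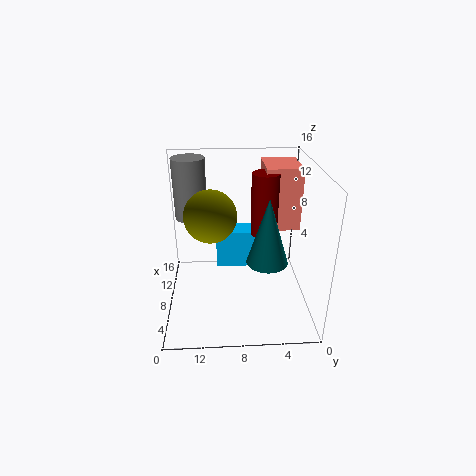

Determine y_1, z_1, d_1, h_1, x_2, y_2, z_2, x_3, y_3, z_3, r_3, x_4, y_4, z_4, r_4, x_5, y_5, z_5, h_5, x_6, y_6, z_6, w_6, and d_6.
y_1 = 1
z_1 = 8.5
d_1 = 4
h_1 = 7
x_2 = 9.5
y_2 = 11
z_2 = 10
x_3 = 9
y_3 = 5
z_3 = 8
r_3 = 1.5
x_4 = 14
y_4 = 13.5
z_4 = 8
r_4 = 2
x_5 = 3
y_5 = 5.5
z_5 = 8
h_5 = 6.5
x_6 = 13
y_6 = 5.5
z_6 = 1
w_6 = 3
d_6 = 5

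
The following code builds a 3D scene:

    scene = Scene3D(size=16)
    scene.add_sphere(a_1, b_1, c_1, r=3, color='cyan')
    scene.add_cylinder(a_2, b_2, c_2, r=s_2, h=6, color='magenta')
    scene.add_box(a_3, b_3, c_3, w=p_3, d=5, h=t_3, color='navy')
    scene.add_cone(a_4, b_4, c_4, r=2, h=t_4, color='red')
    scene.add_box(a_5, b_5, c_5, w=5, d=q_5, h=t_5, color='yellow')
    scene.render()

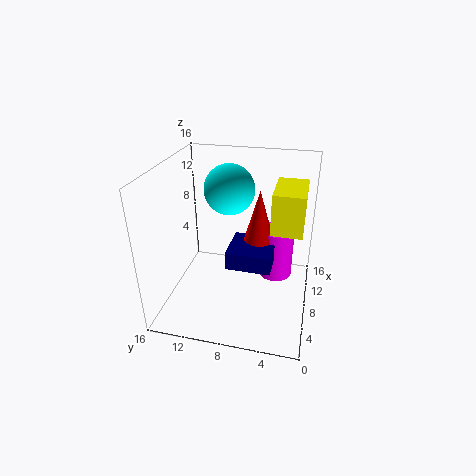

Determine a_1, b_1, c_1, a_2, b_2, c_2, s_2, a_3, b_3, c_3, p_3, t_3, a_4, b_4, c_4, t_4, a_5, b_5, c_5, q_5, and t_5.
a_1 = 12
b_1 = 10
c_1 = 12
a_2 = 11
b_2 = 4
c_2 = 2
s_2 = 2
a_3 = 6
b_3 = 4
c_3 = 5
p_3 = 5
t_3 = 2
a_4 = 10
b_4 = 6
c_4 = 6
t_4 = 7
a_5 = 4
b_5 = 1
c_5 = 11
q_5 = 3
t_5 = 4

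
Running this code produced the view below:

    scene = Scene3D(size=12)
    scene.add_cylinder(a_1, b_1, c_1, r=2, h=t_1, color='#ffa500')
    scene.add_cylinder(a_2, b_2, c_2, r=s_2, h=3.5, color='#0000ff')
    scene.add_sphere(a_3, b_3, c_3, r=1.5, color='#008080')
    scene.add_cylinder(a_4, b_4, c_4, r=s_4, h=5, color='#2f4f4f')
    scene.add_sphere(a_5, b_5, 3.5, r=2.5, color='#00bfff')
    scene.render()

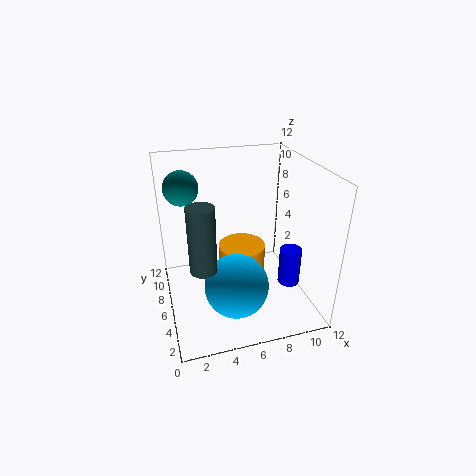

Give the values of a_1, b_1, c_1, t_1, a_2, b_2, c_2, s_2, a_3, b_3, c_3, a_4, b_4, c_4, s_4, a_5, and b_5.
a_1 = 6.5
b_1 = 6.5
c_1 = 2
t_1 = 3
a_2 = 11
b_2 = 6
c_2 = 0.5
s_2 = 1
a_3 = 2
b_3 = 9.5
c_3 = 9.5
a_4 = 2.5
b_4 = 3
c_4 = 5.5
s_4 = 1
a_5 = 5
b_5 = 3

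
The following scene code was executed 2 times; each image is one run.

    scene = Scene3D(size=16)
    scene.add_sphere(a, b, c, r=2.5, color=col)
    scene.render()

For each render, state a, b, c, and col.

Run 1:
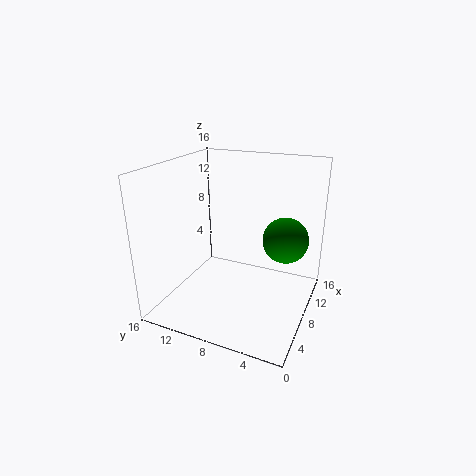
a = 9.5, b = 3, c = 8, col = 'green'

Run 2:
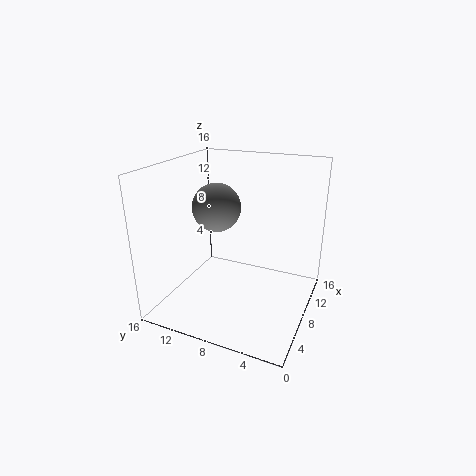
a = 6, b = 9.5, c = 12, col = 'gray'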